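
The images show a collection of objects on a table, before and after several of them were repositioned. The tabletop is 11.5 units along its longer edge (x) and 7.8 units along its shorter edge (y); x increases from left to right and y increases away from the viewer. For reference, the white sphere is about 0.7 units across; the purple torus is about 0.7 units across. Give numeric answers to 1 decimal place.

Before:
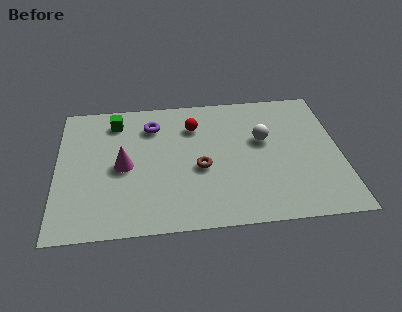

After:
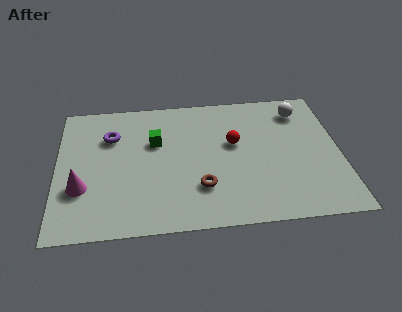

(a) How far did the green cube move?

2.1

From (2.4, 6.4) to (4.0, 5.0), the green cube covered √(1.6² + 1.4²) ≈ 2.1 units.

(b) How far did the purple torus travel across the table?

1.8

From (3.9, 6.0) to (2.2, 5.5), the purple torus covered √(1.7² + 0.5²) ≈ 1.8 units.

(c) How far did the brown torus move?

1.1

The brown torus moved from about (5.8, 3.3) to (5.8, 2.2), a distance of √(0.0² + 1.1²) ≈ 1.1.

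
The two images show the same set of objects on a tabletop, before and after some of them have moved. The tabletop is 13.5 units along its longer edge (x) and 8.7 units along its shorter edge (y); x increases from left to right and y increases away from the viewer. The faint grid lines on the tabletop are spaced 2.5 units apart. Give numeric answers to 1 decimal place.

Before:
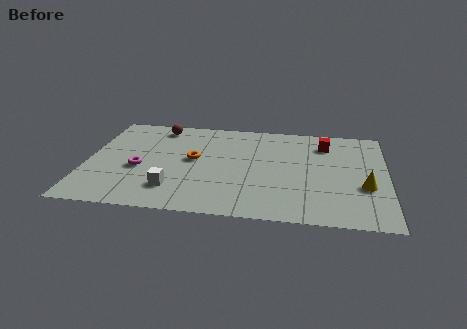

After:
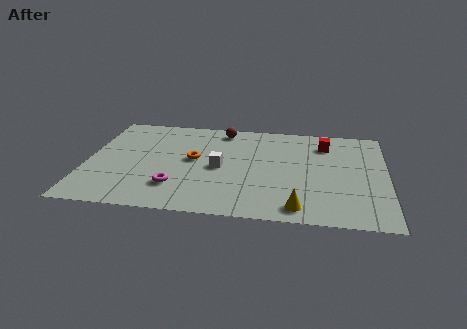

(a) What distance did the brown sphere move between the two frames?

2.9

The brown sphere was near (3.1, 7.5) before and (6.0, 7.6) after, so it travelled √(2.9² + 0.1²) ≈ 2.9 units.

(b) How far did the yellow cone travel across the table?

3.6

The yellow cone moved from about (12.5, 3.2) to (9.6, 1.1), a distance of √(2.9² + 2.1²) ≈ 3.6.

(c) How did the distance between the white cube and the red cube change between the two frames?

-2.8

Before: roughly 8.2 units apart; after: 5.4. That's 2.8 units closer together.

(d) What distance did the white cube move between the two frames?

2.9

From (4.0, 2.0) to (6.0, 4.1), the white cube covered √(2.0² + 2.1²) ≈ 2.9 units.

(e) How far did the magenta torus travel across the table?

2.2

The magenta torus was near (2.4, 3.6) before and (4.1, 2.2) after, so it travelled √(1.7² + 1.4²) ≈ 2.2 units.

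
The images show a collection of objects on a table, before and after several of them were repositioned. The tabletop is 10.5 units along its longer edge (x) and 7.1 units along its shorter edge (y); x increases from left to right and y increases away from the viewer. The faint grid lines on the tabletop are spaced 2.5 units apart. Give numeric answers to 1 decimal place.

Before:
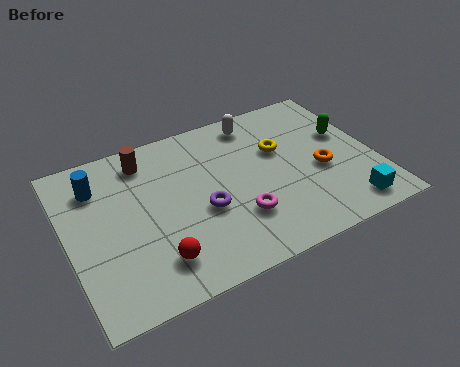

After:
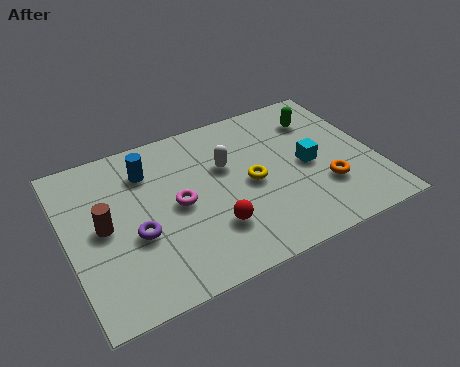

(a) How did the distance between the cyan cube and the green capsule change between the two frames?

-1.2

They were about 3.3 units apart before and 2.1 after — 1.2 units closer together.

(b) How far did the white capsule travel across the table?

2.1

The white capsule moved from about (6.8, 6.1) to (5.5, 4.5), a distance of √(1.3² + 1.6²) ≈ 2.1.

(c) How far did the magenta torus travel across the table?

2.4

From (5.6, 2.1) to (3.7, 3.5), the magenta torus covered √(1.9² + 1.4²) ≈ 2.4 units.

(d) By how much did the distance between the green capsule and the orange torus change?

+1.5

They were about 1.7 units apart before and 3.2 after — 1.5 units further apart.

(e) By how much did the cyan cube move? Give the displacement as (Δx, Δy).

(-1.0, 2.4)

From the two frames, the cyan cube sits at roughly (9.2, 1.0) before and (8.2, 3.4) after.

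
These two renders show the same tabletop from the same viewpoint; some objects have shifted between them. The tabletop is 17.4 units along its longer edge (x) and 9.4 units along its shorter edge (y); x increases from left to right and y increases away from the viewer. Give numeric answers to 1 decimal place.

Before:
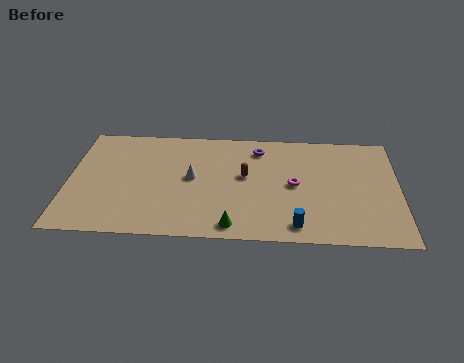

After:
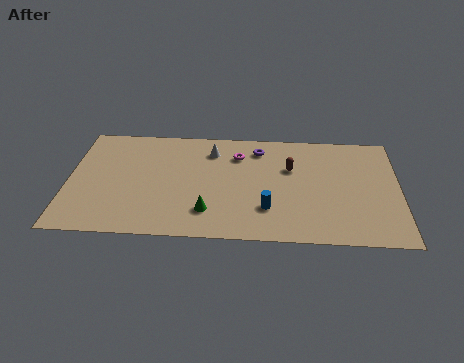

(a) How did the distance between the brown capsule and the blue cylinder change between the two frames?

-1.1

The distance was about 4.8 in the first image and 3.7 in the second, so they moved 1.1 units closer together.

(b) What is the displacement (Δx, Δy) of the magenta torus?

(-3.0, 2.4)

From the two frames, the magenta torus sits at roughly (11.9, 4.7) before and (8.9, 7.1) after.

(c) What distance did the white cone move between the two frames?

2.6

From (6.5, 5.0) to (7.5, 7.4), the white cone covered √(1.0² + 2.4²) ≈ 2.6 units.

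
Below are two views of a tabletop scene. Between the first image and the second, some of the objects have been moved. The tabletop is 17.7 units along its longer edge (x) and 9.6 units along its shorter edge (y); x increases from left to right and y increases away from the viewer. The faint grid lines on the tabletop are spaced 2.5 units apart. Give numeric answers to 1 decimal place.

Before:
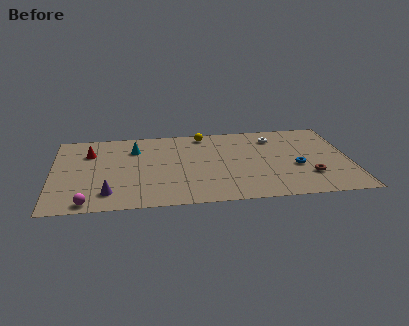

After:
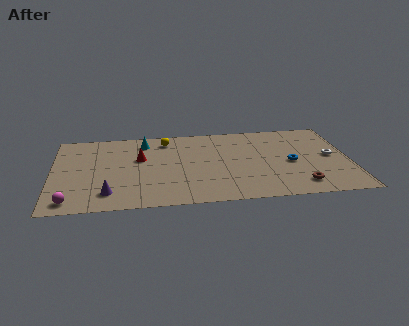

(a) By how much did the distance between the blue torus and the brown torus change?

+1.3

Before: roughly 1.4 units apart; after: 2.7. That's 1.3 units further apart.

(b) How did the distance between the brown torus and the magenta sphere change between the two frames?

+0.3

Before: roughly 13.2 units apart; after: 13.5. That's 0.3 units further apart.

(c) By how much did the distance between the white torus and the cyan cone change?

+3.1

Before: roughly 8.4 units apart; after: 11.5. That's 3.1 units further apart.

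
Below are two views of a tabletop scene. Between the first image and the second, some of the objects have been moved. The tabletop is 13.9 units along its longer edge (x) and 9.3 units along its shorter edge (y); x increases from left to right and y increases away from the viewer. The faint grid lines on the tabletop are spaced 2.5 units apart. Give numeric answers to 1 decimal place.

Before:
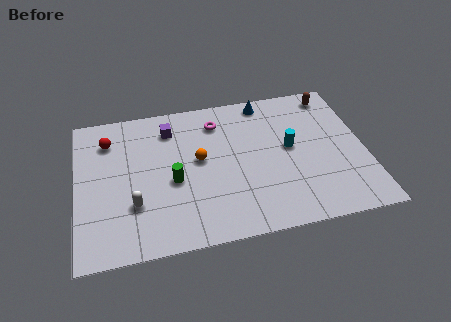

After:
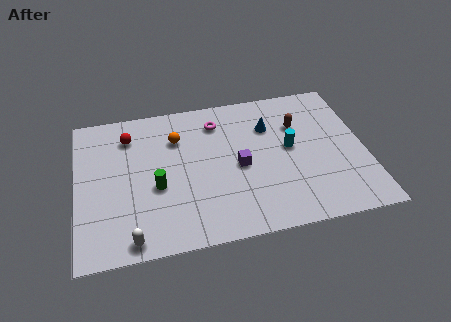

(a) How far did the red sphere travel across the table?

1.0

The red sphere moved from about (1.6, 7.2) to (2.6, 7.3), a distance of √(1.0² + 0.1²) ≈ 1.0.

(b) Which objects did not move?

the cyan cylinder and the magenta torus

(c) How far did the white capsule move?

2.0

The white capsule moved from about (2.7, 2.9) to (2.5, 0.9), a distance of √(0.2² + 2.0²) ≈ 2.0.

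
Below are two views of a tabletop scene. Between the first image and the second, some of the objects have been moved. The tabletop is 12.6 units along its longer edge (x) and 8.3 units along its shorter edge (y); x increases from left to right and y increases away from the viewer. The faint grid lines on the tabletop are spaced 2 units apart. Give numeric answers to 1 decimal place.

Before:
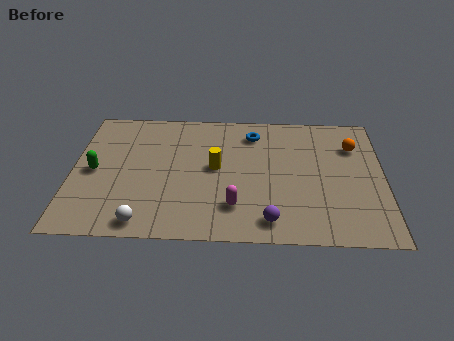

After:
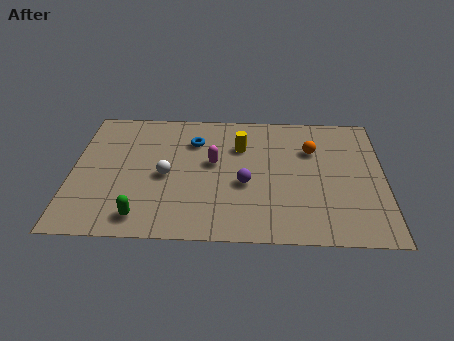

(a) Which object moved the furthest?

the green capsule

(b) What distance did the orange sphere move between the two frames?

1.7

The orange sphere was near (11.4, 6.0) before and (9.7, 5.7) after, so it travelled √(1.7² + 0.3²) ≈ 1.7 units.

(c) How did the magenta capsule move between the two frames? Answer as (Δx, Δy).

(-0.9, 2.7)

The magenta capsule was at about (6.6, 2.0) and moved to about (5.7, 4.7).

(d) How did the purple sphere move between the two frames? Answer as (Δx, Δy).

(-1.0, 2.2)

From the two frames, the purple sphere sits at roughly (8.0, 1.2) before and (7.0, 3.4) after.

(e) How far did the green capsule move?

3.4

From (0.9, 4.0) to (2.9, 1.2), the green capsule covered √(2.0² + 2.8²) ≈ 3.4 units.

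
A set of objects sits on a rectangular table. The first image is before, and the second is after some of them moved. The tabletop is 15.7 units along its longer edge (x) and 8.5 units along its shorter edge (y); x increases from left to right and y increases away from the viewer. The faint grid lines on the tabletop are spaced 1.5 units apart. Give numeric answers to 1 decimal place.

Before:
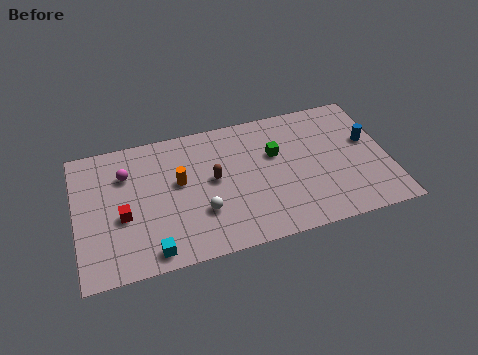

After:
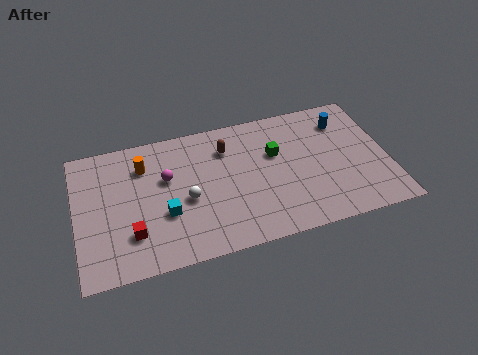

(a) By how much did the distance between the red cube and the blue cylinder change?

-0.8

They were about 12.6 units apart before and 11.8 after — 0.8 units closer together.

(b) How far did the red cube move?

1.3

The red cube was near (2.3, 3.5) before and (2.7, 2.3) after, so it travelled √(0.4² + 1.2²) ≈ 1.3 units.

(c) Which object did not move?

the green cube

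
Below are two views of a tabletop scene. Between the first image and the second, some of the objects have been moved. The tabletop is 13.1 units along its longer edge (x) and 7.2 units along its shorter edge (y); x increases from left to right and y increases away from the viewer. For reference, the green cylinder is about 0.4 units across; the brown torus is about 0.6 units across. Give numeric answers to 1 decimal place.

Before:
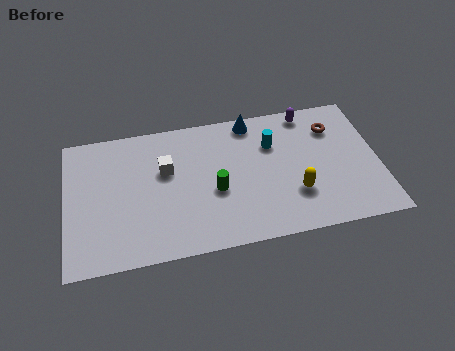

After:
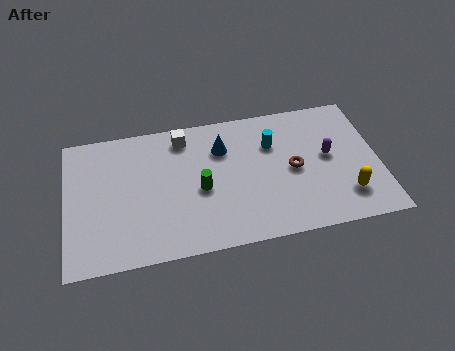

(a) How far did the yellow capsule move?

2.2

The yellow capsule was near (9.5, 2.2) before and (11.6, 1.7) after, so it travelled √(2.1² + 0.5²) ≈ 2.2 units.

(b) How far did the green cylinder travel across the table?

0.6

The green cylinder was near (6.2, 3.0) before and (5.6, 3.2) after, so it travelled √(0.6² + 0.2²) ≈ 0.6 units.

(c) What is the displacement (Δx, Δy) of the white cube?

(0.8, 1.6)

The white cube started near (4.2, 4.5) and ended near (5.0, 6.1).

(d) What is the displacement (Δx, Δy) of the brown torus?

(-1.8, -1.9)

The brown torus was at about (11.3, 5.4) and moved to about (9.5, 3.5).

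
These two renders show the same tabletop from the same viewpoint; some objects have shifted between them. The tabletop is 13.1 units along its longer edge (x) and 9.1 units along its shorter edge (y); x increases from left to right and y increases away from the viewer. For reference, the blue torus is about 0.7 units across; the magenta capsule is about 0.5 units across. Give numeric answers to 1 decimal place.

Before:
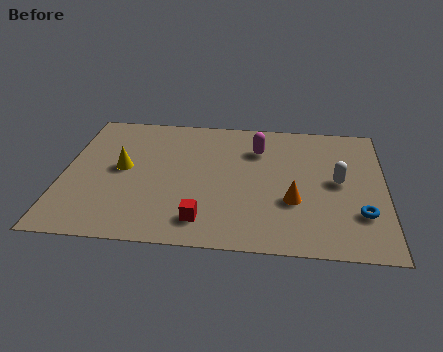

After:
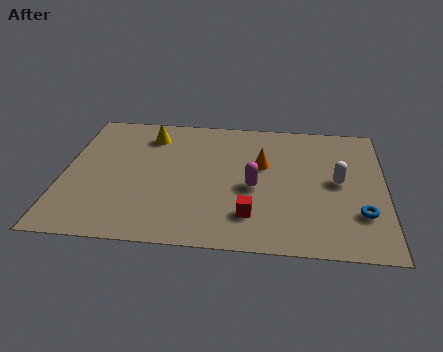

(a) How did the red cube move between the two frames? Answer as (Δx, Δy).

(1.9, 0.5)

The red cube started near (5.8, 1.6) and ended near (7.7, 2.1).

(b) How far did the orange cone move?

2.7

The orange cone moved from about (9.4, 3.2) to (8.1, 5.6), a distance of √(1.3² + 2.4²) ≈ 2.7.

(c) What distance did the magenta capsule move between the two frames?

2.7

The magenta capsule was near (7.9, 6.7) before and (7.8, 4.0) after, so it travelled √(0.1² + 2.7²) ≈ 2.7 units.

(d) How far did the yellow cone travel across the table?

2.7

From (2.4, 4.8) to (3.4, 7.3), the yellow cone covered √(1.0² + 2.5²) ≈ 2.7 units.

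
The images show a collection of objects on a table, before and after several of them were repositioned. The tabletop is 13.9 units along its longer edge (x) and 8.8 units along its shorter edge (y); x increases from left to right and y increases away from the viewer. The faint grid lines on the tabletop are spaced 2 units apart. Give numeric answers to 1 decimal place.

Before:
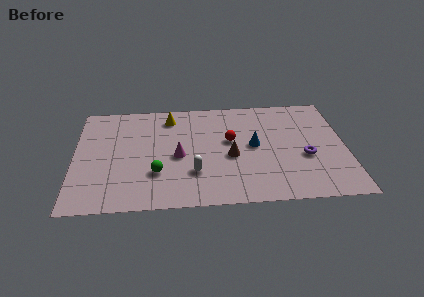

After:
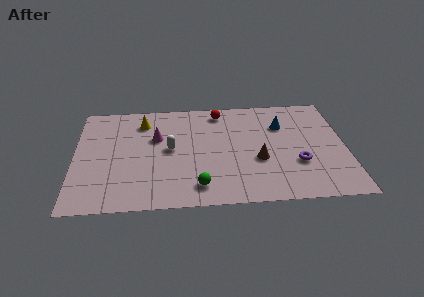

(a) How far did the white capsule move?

2.3

The white capsule was near (6.1, 2.6) before and (4.9, 4.6) after, so it travelled √(1.2² + 2.0²) ≈ 2.3 units.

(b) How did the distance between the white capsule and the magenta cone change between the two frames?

-0.4

Before: roughly 1.6 units apart; after: 1.2. That's 0.4 units closer together.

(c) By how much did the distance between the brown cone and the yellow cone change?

+2.2

Before: roughly 4.7 units apart; after: 6.9. That's 2.2 units further apart.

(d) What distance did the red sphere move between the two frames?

2.5

From (8.0, 5.1) to (7.5, 7.6), the red sphere covered √(0.5² + 2.5²) ≈ 2.5 units.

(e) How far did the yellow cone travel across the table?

1.4

The yellow cone moved from about (4.9, 7.3) to (3.5, 7.0), a distance of √(1.4² + 0.3²) ≈ 1.4.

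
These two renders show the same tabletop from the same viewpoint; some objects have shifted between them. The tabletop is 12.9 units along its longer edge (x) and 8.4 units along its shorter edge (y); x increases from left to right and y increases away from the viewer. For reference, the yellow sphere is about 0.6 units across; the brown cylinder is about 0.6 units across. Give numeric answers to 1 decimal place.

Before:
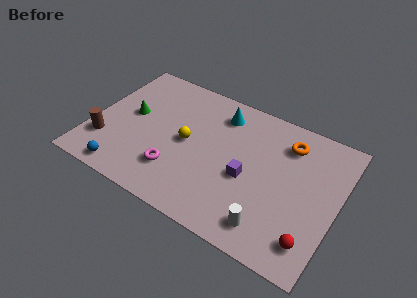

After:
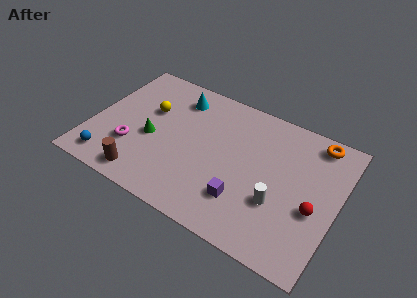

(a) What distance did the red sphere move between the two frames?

1.8

The red sphere was near (11.9, 1.6) before and (11.8, 3.4) after, so it travelled √(0.1² + 1.8²) ≈ 1.8 units.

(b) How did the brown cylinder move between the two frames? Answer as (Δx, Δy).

(2.3, -1.2)

The brown cylinder started near (0.9, 2.3) and ended near (3.2, 1.1).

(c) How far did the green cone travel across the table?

1.6

From (1.9, 4.6) to (3.2, 3.6), the green cone covered √(1.3² + 1.0²) ≈ 1.6 units.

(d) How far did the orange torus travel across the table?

1.6

The orange torus moved from about (10.0, 6.6) to (11.4, 7.4), a distance of √(1.4² + 0.8²) ≈ 1.6.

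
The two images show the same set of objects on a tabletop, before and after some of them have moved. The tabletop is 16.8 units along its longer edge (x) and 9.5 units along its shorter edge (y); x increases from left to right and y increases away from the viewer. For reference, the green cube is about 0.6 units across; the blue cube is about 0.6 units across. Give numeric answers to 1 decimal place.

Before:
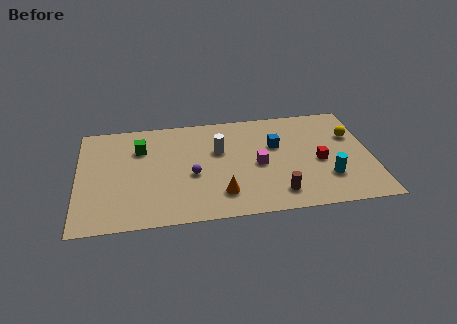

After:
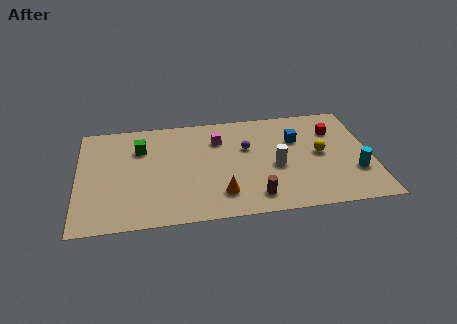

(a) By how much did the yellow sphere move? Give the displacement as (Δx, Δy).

(-1.9, -1.4)

The yellow sphere started near (15.8, 6.3) and ended near (13.9, 4.9).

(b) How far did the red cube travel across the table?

2.9

From (13.8, 4.2) to (14.8, 6.9), the red cube covered √(1.0² + 2.7²) ≈ 2.9 units.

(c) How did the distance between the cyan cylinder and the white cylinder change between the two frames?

-2.3

The distance was about 6.9 in the first image and 4.6 in the second, so they moved 2.3 units closer together.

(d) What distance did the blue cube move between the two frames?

1.3

The blue cube moved from about (11.4, 6.0) to (12.6, 6.4), a distance of √(1.2² + 0.4²) ≈ 1.3.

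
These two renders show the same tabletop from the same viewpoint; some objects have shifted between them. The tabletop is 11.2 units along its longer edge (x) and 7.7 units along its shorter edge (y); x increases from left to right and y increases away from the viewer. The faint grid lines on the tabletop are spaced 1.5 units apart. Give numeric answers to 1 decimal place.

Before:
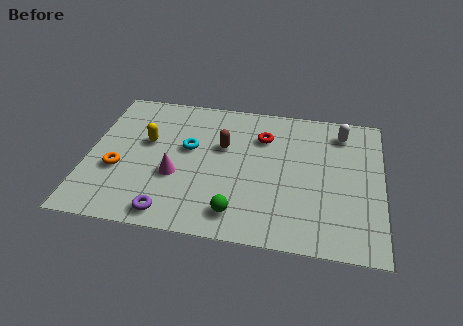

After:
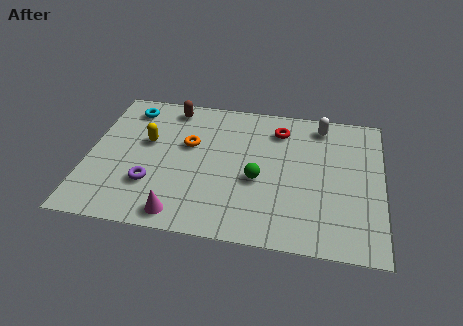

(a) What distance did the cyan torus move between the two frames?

3.1

The cyan torus was near (3.8, 4.5) before and (1.4, 6.4) after, so it travelled √(2.4² + 1.9²) ≈ 3.1 units.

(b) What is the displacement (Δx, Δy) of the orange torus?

(2.6, 1.8)

The orange torus was at about (1.2, 2.9) and moved to about (3.8, 4.7).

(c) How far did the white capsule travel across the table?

0.9

From (9.6, 6.3) to (8.8, 6.6), the white capsule covered √(0.8² + 0.3²) ≈ 0.9 units.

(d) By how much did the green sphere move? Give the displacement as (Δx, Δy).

(0.7, 1.9)

The green sphere was at about (5.8, 1.3) and moved to about (6.5, 3.2).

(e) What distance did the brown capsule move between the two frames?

2.8

The brown capsule was near (5.1, 4.8) before and (3.0, 6.7) after, so it travelled √(2.1² + 1.9²) ≈ 2.8 units.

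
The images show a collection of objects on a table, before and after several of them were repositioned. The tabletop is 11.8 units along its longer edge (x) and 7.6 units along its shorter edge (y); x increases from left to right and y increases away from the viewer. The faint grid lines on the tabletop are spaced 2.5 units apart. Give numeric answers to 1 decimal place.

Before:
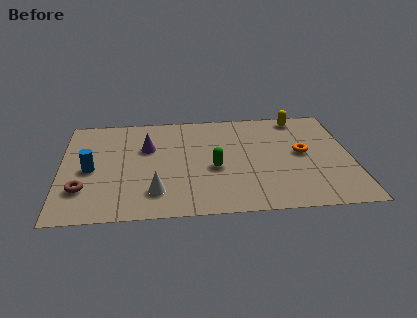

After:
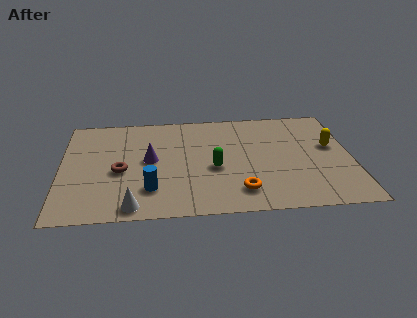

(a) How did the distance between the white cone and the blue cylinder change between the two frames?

-1.9

The distance was about 3.2 in the first image and 1.3 in the second, so they moved 1.9 units closer together.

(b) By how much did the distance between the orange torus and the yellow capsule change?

+2.1

They were about 2.7 units apart before and 4.8 after — 2.1 units further apart.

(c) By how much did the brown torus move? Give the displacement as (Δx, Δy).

(1.5, 1.2)

The brown torus was at about (0.9, 2.1) and moved to about (2.4, 3.3).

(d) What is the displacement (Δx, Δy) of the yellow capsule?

(1.2, -2.3)

From the two frames, the yellow capsule sits at roughly (9.8, 6.7) before and (11.0, 4.4) after.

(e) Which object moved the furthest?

the orange torus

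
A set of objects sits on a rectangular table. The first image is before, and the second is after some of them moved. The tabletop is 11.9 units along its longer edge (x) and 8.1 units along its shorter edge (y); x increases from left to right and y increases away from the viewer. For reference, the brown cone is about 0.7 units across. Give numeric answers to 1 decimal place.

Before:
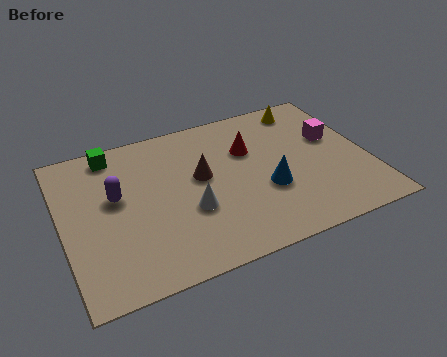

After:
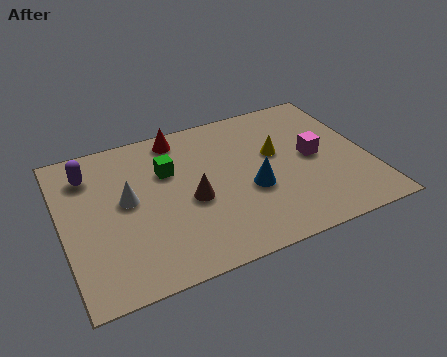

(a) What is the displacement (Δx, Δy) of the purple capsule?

(-0.9, 1.6)

The purple capsule started near (2.1, 4.7) and ended near (1.2, 6.3).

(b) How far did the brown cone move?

1.2

The brown cone was near (5.4, 4.6) before and (4.9, 3.5) after, so it travelled √(0.5² + 1.1²) ≈ 1.2 units.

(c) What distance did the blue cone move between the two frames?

0.6

The blue cone moved from about (7.8, 3.0) to (7.2, 3.2), a distance of √(0.6² + 0.2²) ≈ 0.6.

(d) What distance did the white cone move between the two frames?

2.7

The white cone moved from about (4.8, 3.0) to (2.5, 4.4), a distance of √(2.3² + 1.4²) ≈ 2.7.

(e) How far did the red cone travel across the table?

3.1

The red cone moved from about (7.4, 5.4) to (4.8, 7.1), a distance of √(2.6² + 1.7²) ≈ 3.1.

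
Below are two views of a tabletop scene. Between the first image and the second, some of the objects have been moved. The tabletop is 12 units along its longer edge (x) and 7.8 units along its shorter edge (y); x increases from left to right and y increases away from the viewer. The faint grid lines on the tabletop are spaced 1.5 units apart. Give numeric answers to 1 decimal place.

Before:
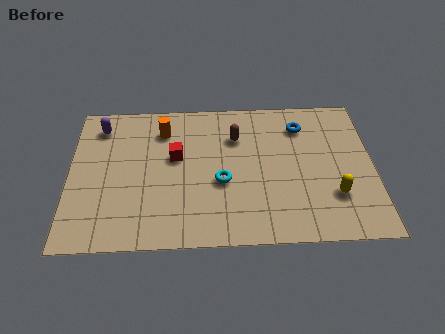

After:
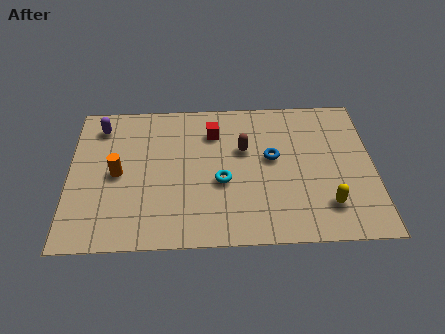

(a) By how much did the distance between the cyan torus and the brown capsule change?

-0.6

The distance was about 2.5 in the first image and 1.9 in the second, so they moved 0.6 units closer together.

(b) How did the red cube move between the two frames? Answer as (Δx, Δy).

(1.5, 1.3)

The red cube was at about (4.2, 4.6) and moved to about (5.7, 5.9).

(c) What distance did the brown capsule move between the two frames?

0.8

The brown capsule moved from about (6.6, 5.6) to (6.9, 4.9), a distance of √(0.3² + 0.7²) ≈ 0.8.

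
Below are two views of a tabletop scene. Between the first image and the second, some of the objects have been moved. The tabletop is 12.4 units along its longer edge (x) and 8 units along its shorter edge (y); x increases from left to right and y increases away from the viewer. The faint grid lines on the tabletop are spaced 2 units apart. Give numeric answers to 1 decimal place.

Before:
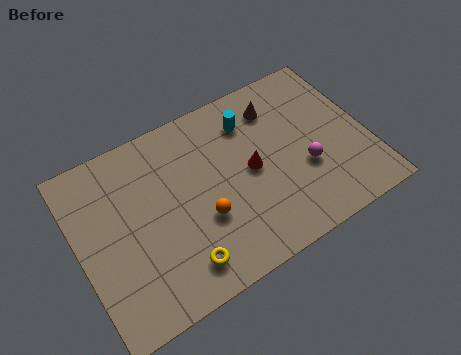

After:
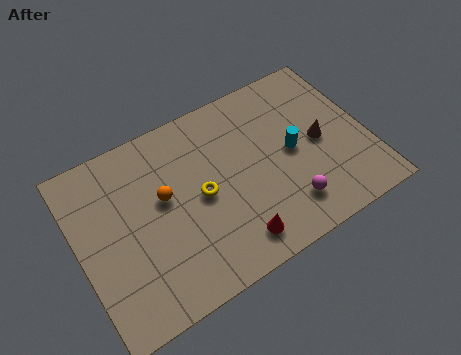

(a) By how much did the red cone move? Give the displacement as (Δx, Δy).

(-1.2, -2.7)

The red cone started near (7.4, 4.0) and ended near (6.2, 1.3).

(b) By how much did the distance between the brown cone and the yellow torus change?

-1.8

They were about 7.0 units apart before and 5.2 after — 1.8 units closer together.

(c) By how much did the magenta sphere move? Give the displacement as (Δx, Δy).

(-1.0, -1.3)

From the two frames, the magenta sphere sits at roughly (9.6, 3.0) before and (8.6, 1.7) after.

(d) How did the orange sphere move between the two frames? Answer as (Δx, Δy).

(-1.4, 1.7)

The orange sphere was at about (5.1, 2.9) and moved to about (3.7, 4.6).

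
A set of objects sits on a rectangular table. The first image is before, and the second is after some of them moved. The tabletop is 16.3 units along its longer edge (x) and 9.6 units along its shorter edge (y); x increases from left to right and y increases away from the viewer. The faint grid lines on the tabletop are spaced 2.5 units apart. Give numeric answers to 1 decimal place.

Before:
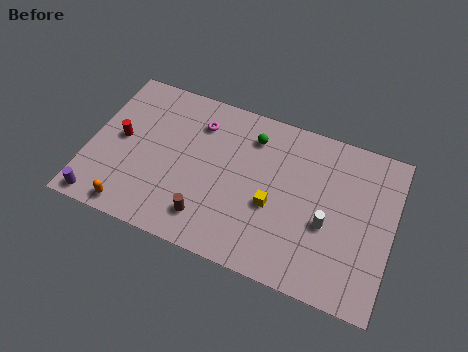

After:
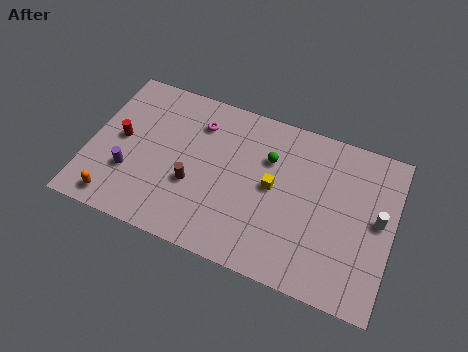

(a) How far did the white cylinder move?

2.9

From (12.9, 3.9) to (15.5, 5.1), the white cylinder covered √(2.6² + 1.2²) ≈ 2.9 units.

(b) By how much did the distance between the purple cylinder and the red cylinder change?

-2.1

The distance was about 4.1 in the first image and 2.0 in the second, so they moved 2.1 units closer together.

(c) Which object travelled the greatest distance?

the white cylinder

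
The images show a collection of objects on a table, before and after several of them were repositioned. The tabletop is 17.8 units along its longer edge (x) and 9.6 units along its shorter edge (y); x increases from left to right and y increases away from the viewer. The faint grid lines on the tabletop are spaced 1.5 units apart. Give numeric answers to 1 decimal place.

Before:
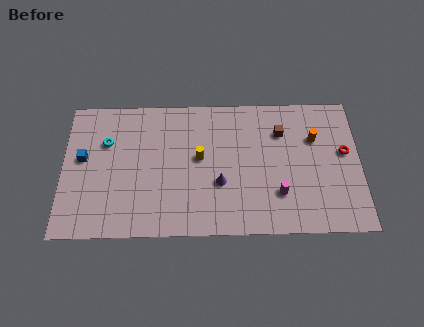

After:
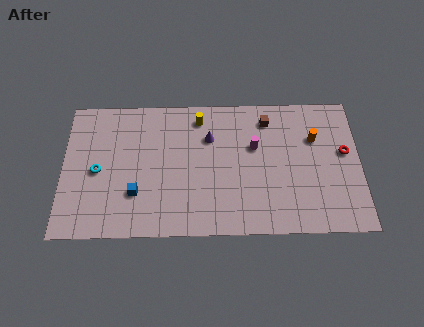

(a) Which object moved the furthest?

the blue cube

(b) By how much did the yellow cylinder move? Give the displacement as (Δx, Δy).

(0.0, 2.8)

From the two frames, the yellow cylinder sits at roughly (8.2, 5.3) before and (8.2, 8.1) after.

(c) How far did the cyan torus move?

2.1

From (2.6, 6.5) to (2.1, 4.5), the cyan torus covered √(0.5² + 2.0²) ≈ 2.1 units.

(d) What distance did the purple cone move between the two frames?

3.3

From (9.4, 3.5) to (8.8, 6.7), the purple cone covered √(0.6² + 3.2²) ≈ 3.3 units.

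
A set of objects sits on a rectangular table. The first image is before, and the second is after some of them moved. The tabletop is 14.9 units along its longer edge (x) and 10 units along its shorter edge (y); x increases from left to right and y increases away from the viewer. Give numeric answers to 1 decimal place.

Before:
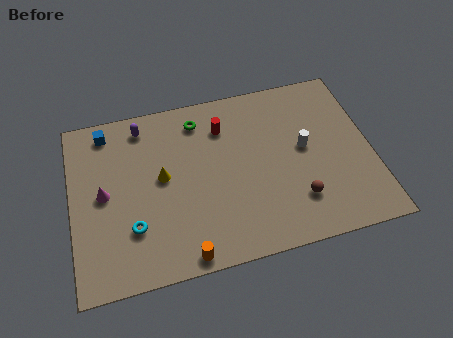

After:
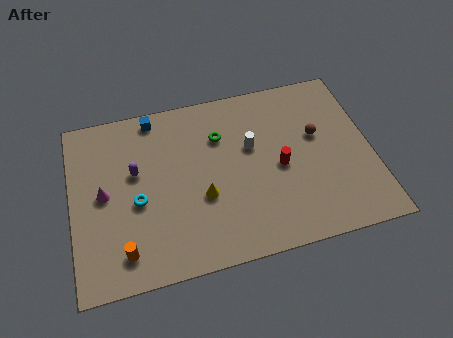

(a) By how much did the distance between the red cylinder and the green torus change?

+2.4

Before: roughly 1.4 units apart; after: 3.8. That's 2.4 units further apart.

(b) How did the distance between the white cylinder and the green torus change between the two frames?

-4.1

The distance was about 5.9 in the first image and 1.8 in the second, so they moved 4.1 units closer together.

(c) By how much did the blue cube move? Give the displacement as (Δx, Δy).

(2.4, 0.3)

From the two frames, the blue cube sits at roughly (1.9, 8.7) before and (4.3, 9.0) after.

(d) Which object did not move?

the magenta cone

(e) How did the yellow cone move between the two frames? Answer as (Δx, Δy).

(1.9, -1.6)

The yellow cone was at about (4.5, 5.4) and moved to about (6.4, 3.8).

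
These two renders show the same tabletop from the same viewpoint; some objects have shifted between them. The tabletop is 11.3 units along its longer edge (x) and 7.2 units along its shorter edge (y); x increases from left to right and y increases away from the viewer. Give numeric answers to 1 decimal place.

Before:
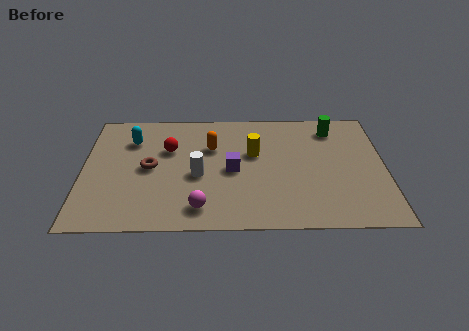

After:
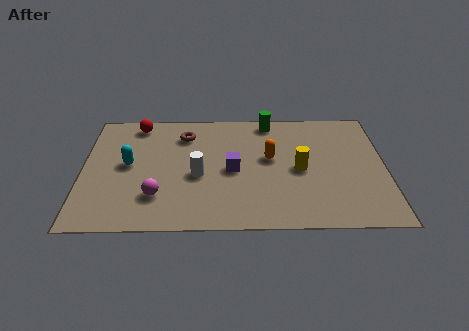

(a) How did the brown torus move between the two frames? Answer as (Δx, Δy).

(1.3, 2.0)

The brown torus started near (2.5, 3.6) and ended near (3.8, 5.6).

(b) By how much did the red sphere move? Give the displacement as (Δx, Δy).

(-1.2, 1.6)

The red sphere was at about (3.2, 4.7) and moved to about (2.0, 6.3).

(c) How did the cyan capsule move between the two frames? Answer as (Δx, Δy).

(-0.1, -1.5)

The cyan capsule started near (1.8, 5.3) and ended near (1.7, 3.8).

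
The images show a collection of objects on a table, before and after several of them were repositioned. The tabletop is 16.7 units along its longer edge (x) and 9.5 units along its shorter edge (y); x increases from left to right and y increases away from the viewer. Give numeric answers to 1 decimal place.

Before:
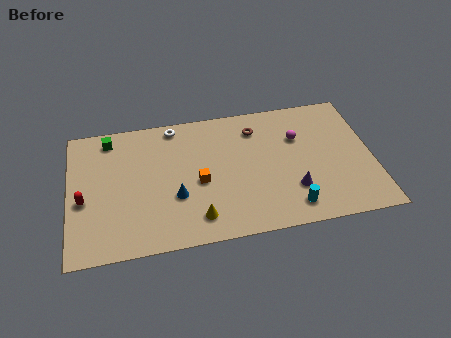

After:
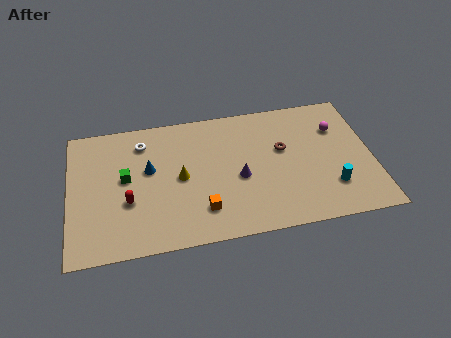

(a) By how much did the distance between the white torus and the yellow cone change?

-3.4

The distance was about 6.9 in the first image and 3.5 in the second, so they moved 3.4 units closer together.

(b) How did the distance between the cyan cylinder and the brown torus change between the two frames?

-2.1

Before: roughly 6.2 units apart; after: 4.1. That's 2.1 units closer together.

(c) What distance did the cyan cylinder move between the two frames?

2.5

The cyan cylinder moved from about (12.0, 1.5) to (14.3, 2.5), a distance of √(2.3² + 1.0²) ≈ 2.5.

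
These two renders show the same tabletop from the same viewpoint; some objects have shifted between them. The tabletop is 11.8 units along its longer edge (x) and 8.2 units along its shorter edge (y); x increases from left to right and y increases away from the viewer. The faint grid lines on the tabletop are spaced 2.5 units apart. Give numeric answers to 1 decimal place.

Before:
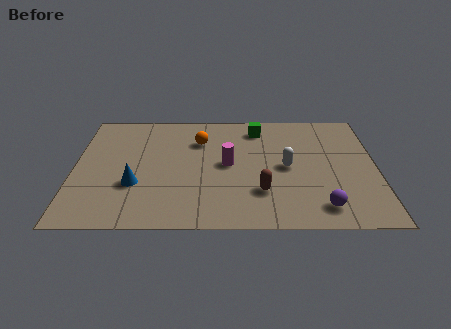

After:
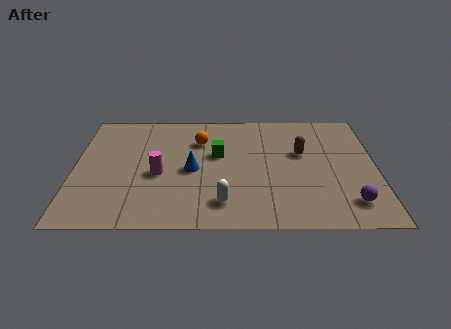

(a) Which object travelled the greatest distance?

the white capsule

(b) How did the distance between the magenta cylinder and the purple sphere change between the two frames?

+3.0

Before: roughly 4.6 units apart; after: 7.6. That's 3.0 units further apart.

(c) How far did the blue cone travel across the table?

2.4

From (2.4, 2.8) to (4.6, 3.8), the blue cone covered √(2.2² + 1.0²) ≈ 2.4 units.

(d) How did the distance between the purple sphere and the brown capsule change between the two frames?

+1.3

They were about 2.5 units apart before and 3.8 after — 1.3 units further apart.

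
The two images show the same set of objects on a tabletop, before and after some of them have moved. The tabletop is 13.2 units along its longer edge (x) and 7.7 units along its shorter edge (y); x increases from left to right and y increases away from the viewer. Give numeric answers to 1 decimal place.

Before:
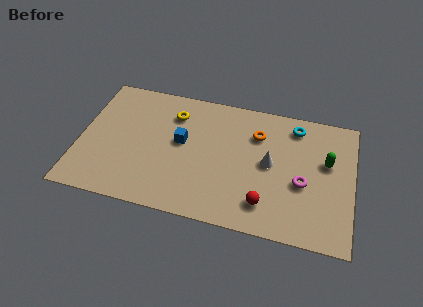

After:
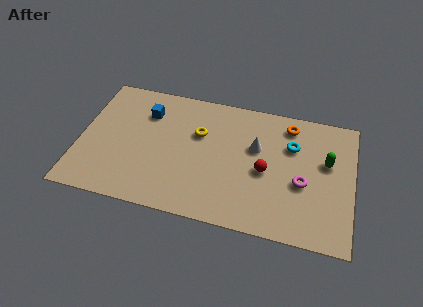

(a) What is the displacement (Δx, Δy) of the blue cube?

(-1.8, 1.4)

From the two frames, the blue cube sits at roughly (4.9, 4.3) before and (3.1, 5.7) after.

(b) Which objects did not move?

the green capsule and the magenta torus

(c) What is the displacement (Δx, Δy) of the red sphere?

(-0.1, 1.9)

The red sphere started near (9.1, 1.6) and ended near (9.0, 3.5).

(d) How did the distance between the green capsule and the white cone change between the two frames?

+0.6

Before: roughly 2.8 units apart; after: 3.4. That's 0.6 units further apart.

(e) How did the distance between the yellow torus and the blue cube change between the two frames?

+1.0

The distance was about 1.7 in the first image and 2.7 in the second, so they moved 1.0 units further apart.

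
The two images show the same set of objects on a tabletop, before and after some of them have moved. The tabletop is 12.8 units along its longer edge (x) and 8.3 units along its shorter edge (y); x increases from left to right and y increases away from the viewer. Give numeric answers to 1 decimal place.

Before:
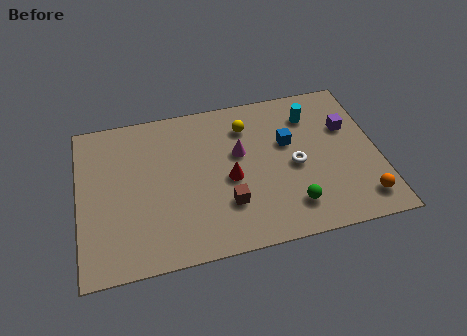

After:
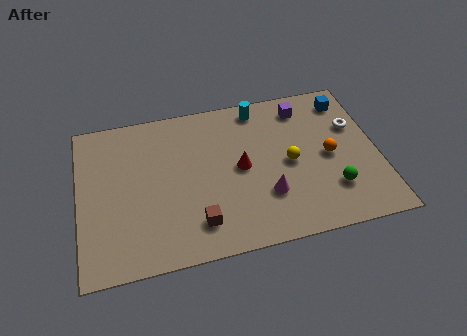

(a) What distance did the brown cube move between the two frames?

1.5

The brown cube was near (6.2, 2.4) before and (4.9, 1.7) after, so it travelled √(1.3² + 0.7²) ≈ 1.5 units.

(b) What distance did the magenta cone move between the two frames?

2.7

From (6.9, 5.0) to (7.9, 2.5), the magenta cone covered √(1.0² + 2.5²) ≈ 2.7 units.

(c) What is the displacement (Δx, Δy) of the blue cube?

(2.7, 1.8)

From the two frames, the blue cube sits at roughly (9.0, 5.1) before and (11.7, 6.9) after.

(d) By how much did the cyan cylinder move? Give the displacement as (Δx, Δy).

(-2.2, 0.9)

The cyan cylinder was at about (10.1, 6.4) and moved to about (7.9, 7.3).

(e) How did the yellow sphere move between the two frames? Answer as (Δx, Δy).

(1.7, -2.4)

From the two frames, the yellow sphere sits at roughly (7.3, 6.4) before and (9.0, 4.0) after.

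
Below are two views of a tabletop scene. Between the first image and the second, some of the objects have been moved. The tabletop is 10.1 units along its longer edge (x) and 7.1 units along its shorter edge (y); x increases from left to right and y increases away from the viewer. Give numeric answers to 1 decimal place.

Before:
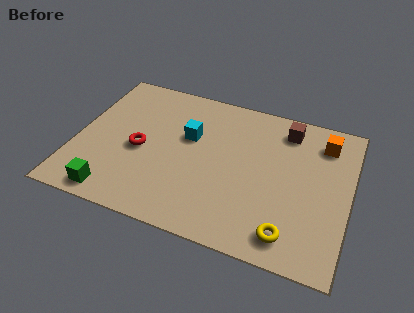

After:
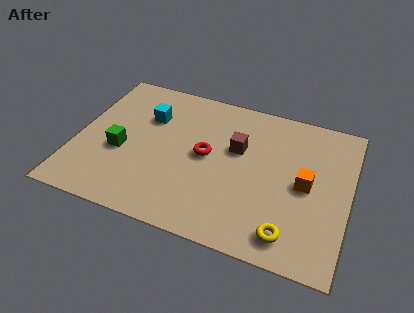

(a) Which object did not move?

the yellow torus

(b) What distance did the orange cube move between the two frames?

2.3

The orange cube moved from about (9.0, 5.7) to (8.5, 3.5), a distance of √(0.5² + 2.2²) ≈ 2.3.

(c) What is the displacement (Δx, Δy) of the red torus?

(2.4, 0.5)

The red torus was at about (2.4, 3.2) and moved to about (4.8, 3.7).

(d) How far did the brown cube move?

2.3

The brown cube moved from about (7.6, 5.9) to (5.9, 4.4), a distance of √(1.7² + 1.5²) ≈ 2.3.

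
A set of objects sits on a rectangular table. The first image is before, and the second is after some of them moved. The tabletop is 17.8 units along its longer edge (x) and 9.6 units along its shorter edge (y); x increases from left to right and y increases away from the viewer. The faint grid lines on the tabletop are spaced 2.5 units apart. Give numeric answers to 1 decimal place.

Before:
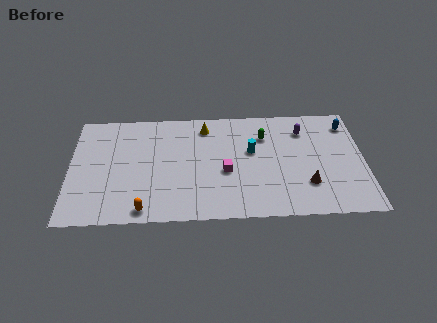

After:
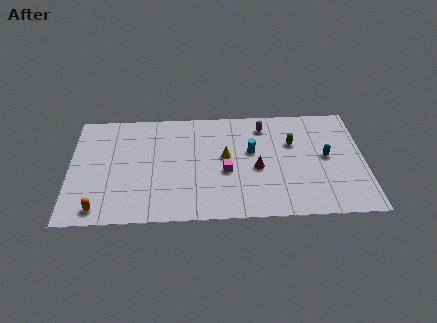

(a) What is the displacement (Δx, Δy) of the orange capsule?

(-2.7, 0.2)

From the two frames, the orange capsule sits at roughly (4.5, 1.0) before and (1.8, 1.2) after.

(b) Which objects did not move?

the cyan cylinder and the magenta cube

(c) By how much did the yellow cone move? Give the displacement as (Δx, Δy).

(1.2, -2.7)

The yellow cone was at about (8.2, 8.0) and moved to about (9.4, 5.3).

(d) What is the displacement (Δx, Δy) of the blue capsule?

(-1.4, -2.8)

From the two frames, the blue capsule sits at roughly (16.9, 7.8) before and (15.5, 5.0) after.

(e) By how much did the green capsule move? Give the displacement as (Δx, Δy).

(1.7, -0.7)

The green capsule was at about (11.8, 7.0) and moved to about (13.5, 6.3).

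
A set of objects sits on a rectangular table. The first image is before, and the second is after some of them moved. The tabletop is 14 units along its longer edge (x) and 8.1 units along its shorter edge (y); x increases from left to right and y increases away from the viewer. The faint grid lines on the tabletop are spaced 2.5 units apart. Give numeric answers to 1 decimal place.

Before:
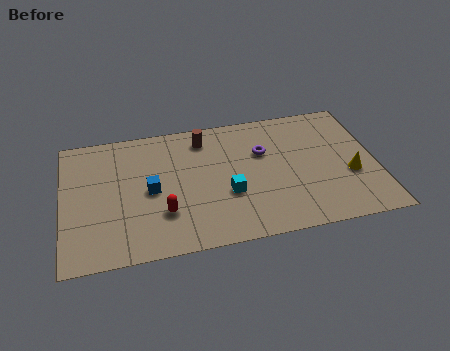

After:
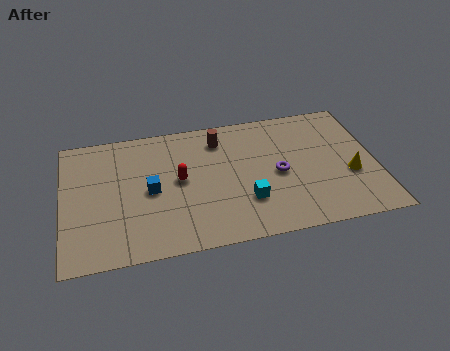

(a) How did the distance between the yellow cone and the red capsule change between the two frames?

-0.7

They were about 8.4 units apart before and 7.7 after — 0.7 units closer together.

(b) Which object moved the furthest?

the red capsule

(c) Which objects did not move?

the blue cube and the yellow cone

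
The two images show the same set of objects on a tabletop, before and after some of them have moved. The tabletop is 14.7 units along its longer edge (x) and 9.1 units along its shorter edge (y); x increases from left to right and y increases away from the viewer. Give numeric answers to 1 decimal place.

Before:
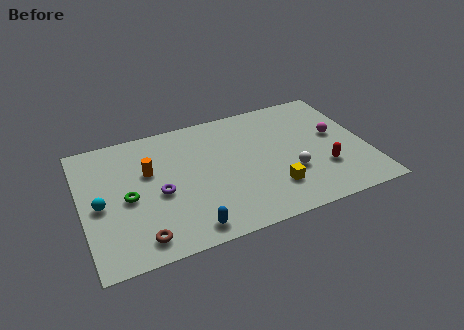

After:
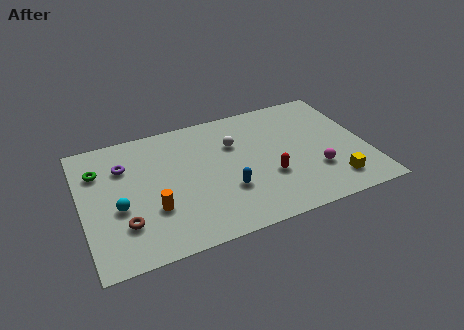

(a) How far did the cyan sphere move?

1.0

From (0.9, 4.2) to (1.8, 3.7), the cyan sphere covered √(0.9² + 0.5²) ≈ 1.0 units.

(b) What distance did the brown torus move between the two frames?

1.4

From (2.7, 1.3) to (2.0, 2.5), the brown torus covered √(0.7² + 1.2²) ≈ 1.4 units.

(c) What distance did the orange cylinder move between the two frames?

2.7

From (3.5, 5.7) to (3.5, 3.0), the orange cylinder covered √(0.0² + 2.7²) ≈ 2.7 units.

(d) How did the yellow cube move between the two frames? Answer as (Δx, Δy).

(3.1, -0.6)

From the two frames, the yellow cube sits at roughly (9.6, 2.3) before and (12.7, 1.7) after.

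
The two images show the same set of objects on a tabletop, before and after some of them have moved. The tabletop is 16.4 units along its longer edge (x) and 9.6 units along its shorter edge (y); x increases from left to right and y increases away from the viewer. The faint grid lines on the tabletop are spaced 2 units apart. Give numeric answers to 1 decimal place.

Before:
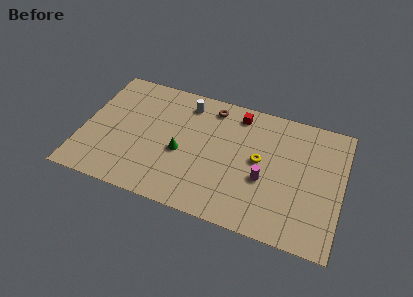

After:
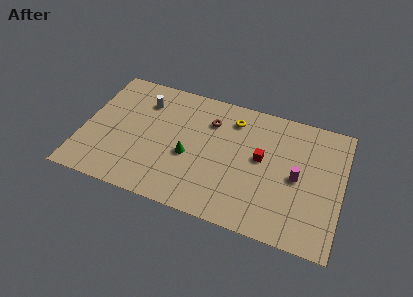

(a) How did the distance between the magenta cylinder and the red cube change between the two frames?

-2.4

Before: roughly 4.8 units apart; after: 2.4. That's 2.4 units closer together.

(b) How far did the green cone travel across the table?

0.5

The green cone was near (6.3, 4.1) before and (6.8, 4.0) after, so it travelled √(0.5² + 0.1²) ≈ 0.5 units.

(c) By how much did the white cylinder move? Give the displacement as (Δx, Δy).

(-2.7, -0.7)

The white cylinder started near (6.3, 8.0) and ended near (3.6, 7.3).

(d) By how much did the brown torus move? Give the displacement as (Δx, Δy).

(0.0, -1.1)

The brown torus started near (7.9, 8.2) and ended near (7.9, 7.1).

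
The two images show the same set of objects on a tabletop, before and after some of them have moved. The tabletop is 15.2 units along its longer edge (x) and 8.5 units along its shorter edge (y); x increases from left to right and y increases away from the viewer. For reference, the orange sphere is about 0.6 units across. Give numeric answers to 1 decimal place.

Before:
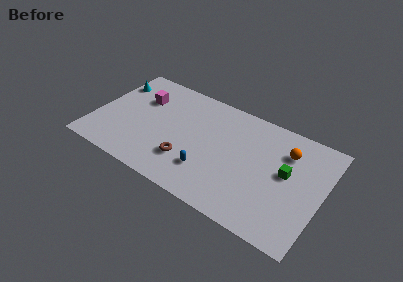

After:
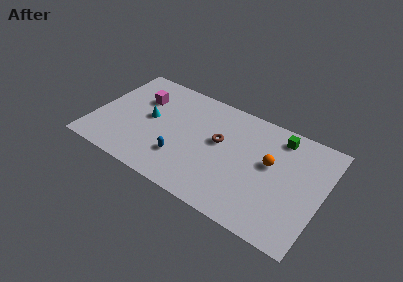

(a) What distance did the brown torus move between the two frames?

3.1

From (6.5, 2.4) to (8.3, 4.9), the brown torus covered √(1.8² + 2.5²) ≈ 3.1 units.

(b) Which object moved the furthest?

the cyan cone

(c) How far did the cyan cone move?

3.4

From (0.8, 6.4) to (3.6, 4.5), the cyan cone covered √(2.8² + 1.9²) ≈ 3.4 units.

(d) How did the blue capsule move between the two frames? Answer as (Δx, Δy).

(-1.8, 0.1)

The blue capsule was at about (7.9, 2.3) and moved to about (6.1, 2.4).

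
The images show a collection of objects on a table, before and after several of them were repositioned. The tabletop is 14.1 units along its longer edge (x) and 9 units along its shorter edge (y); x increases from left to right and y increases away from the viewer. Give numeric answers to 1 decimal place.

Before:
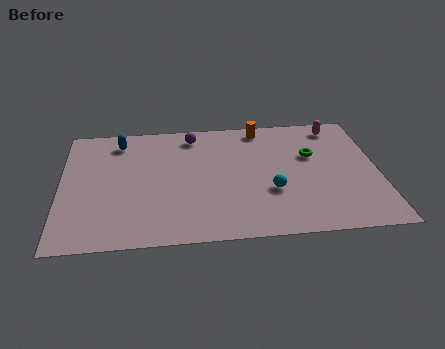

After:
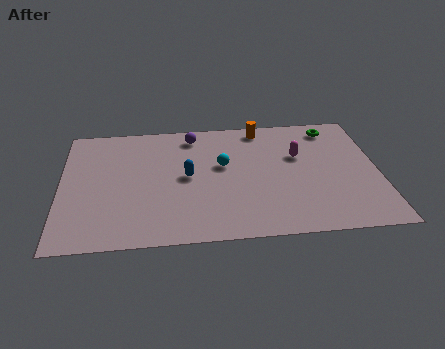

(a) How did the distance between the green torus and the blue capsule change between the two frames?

-1.5

They were about 8.8 units apart before and 7.3 after — 1.5 units closer together.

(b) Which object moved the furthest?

the blue capsule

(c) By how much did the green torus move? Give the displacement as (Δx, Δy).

(1.0, 2.0)

From the two frames, the green torus sits at roughly (11.2, 5.7) before and (12.2, 7.7) after.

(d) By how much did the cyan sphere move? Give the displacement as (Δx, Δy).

(-2.1, 2.1)

The cyan sphere started near (9.3, 3.2) and ended near (7.2, 5.3).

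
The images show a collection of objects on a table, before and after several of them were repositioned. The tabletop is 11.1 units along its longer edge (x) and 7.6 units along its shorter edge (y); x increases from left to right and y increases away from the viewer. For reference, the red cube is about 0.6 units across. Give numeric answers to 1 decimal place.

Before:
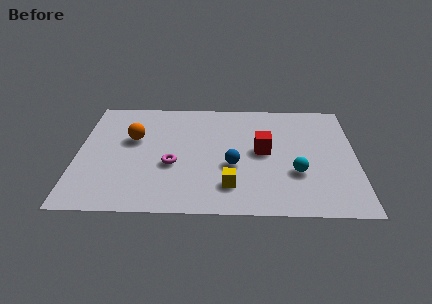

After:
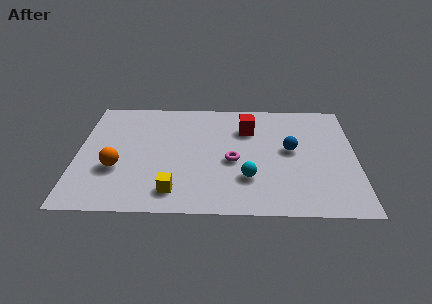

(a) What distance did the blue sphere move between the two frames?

2.5

The blue sphere moved from about (6.2, 3.0) to (8.5, 4.1), a distance of √(2.3² + 1.1²) ≈ 2.5.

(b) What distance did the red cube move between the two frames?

1.6

The red cube moved from about (7.4, 4.0) to (6.8, 5.5), a distance of √(0.6² + 1.5²) ≈ 1.6.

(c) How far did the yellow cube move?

2.2

The yellow cube was near (6.1, 1.7) before and (3.9, 1.3) after, so it travelled √(2.2² + 0.4²) ≈ 2.2 units.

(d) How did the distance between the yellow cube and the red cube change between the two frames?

+2.5

They were about 2.6 units apart before and 5.1 after — 2.5 units further apart.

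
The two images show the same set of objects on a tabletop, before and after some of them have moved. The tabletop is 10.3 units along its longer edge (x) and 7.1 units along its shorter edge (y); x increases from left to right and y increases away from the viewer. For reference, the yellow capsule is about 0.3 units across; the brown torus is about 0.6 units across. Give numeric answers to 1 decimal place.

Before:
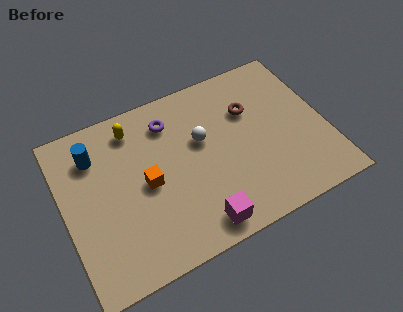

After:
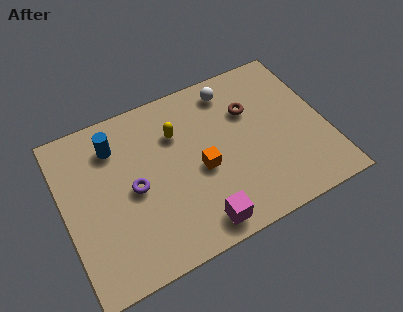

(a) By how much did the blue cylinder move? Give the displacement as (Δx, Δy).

(0.8, 0.1)

The blue cylinder was at about (1.4, 5.4) and moved to about (2.2, 5.5).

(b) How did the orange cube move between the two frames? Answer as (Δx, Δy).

(2.1, -0.3)

The orange cube was at about (3.2, 3.4) and moved to about (5.3, 3.1).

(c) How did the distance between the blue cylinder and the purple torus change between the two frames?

-0.8

The distance was about 3.0 in the first image and 2.2 in the second, so they moved 0.8 units closer together.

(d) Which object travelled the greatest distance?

the purple torus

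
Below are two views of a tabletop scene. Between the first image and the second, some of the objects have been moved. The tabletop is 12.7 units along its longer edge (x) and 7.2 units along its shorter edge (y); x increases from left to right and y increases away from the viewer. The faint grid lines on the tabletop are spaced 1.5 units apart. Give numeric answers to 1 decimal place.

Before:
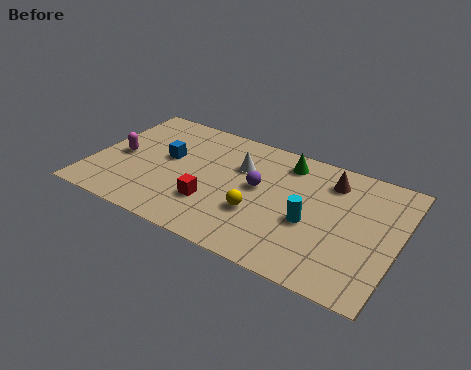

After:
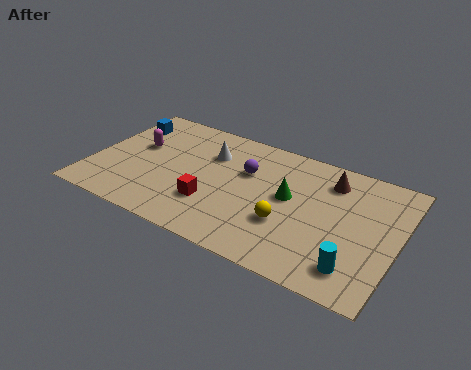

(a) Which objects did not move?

the brown cone and the red cube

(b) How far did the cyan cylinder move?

2.6

The cyan cylinder was near (9.2, 3.0) before and (11.2, 1.4) after, so it travelled √(2.0² + 1.6²) ≈ 2.6 units.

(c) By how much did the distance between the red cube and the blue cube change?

+2.5

They were about 2.9 units apart before and 5.4 after — 2.5 units further apart.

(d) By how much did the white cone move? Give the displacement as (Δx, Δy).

(-1.3, 0.2)

The white cone started near (6.0, 4.9) and ended near (4.7, 5.1).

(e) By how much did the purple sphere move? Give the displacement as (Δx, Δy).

(-0.6, 0.7)

The purple sphere started near (6.9, 4.0) and ended near (6.3, 4.7).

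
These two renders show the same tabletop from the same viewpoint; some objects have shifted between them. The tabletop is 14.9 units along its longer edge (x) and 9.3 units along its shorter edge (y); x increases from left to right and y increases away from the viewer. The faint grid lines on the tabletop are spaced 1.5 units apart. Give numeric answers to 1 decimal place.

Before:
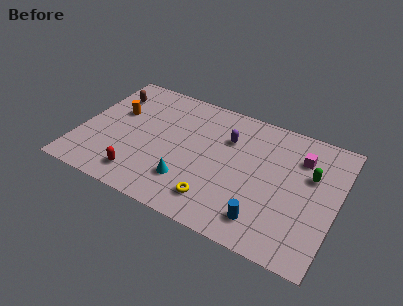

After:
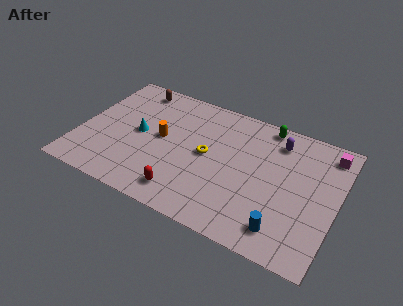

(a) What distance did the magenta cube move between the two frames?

1.8

The magenta cube was near (12.6, 6.9) before and (14.1, 7.9) after, so it travelled √(1.5² + 1.0²) ≈ 1.8 units.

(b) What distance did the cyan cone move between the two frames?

3.9

The cyan cone was near (6.6, 2.4) before and (3.4, 4.7) after, so it travelled √(3.2² + 2.3²) ≈ 3.9 units.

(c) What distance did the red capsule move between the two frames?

2.6

The red capsule moved from about (3.9, 1.6) to (6.5, 1.5), a distance of √(2.6² + 0.1²) ≈ 2.6.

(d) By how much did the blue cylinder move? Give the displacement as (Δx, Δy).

(1.1, -0.1)

From the two frames, the blue cylinder sits at roughly (11.1, 1.7) before and (12.2, 1.6) after.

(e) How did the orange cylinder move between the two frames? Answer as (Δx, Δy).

(2.8, -0.9)

The orange cylinder was at about (1.9, 5.8) and moved to about (4.7, 4.9).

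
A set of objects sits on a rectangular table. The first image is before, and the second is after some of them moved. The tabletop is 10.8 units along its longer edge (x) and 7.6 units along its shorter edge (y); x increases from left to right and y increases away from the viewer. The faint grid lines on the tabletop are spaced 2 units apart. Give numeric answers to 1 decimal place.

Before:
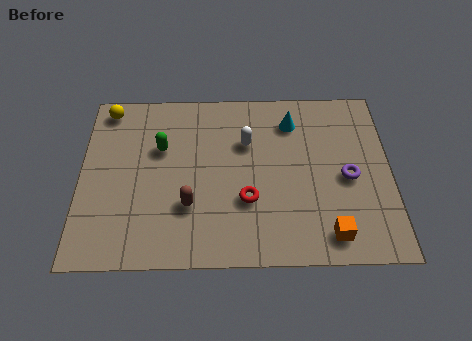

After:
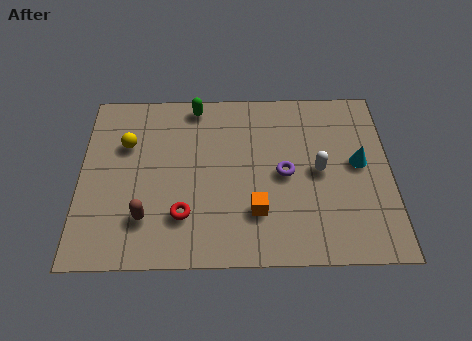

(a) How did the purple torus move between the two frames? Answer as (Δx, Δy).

(-2.2, 0.2)

The purple torus started near (9.3, 3.5) and ended near (7.1, 3.7).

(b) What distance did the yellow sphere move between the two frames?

1.7

From (0.9, 6.7) to (1.6, 5.1), the yellow sphere covered √(0.7² + 1.6²) ≈ 1.7 units.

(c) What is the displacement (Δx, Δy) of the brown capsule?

(-1.5, -0.5)

The brown capsule was at about (3.8, 2.4) and moved to about (2.3, 1.9).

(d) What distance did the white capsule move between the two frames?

2.8

From (5.8, 5.1) to (8.3, 3.8), the white capsule covered √(2.5² + 1.3²) ≈ 2.8 units.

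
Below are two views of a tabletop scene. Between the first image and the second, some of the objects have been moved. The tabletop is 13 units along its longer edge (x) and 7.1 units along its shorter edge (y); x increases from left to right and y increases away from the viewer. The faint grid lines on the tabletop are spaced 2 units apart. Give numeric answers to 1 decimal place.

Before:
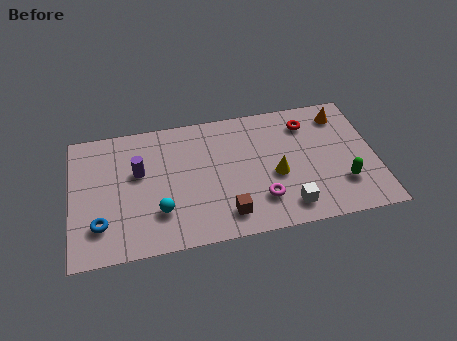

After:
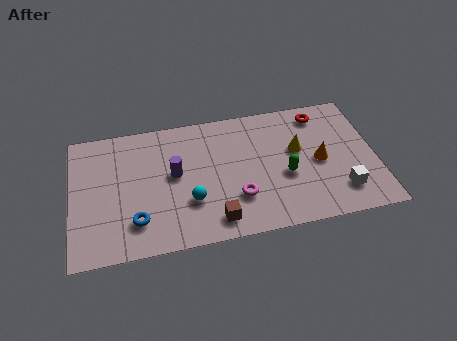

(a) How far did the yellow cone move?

1.6

The yellow cone moved from about (8.7, 3.0) to (9.7, 4.2), a distance of √(1.0² + 1.2²) ≈ 1.6.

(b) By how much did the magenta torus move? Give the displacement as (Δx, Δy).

(-1.0, 0.3)

From the two frames, the magenta torus sits at roughly (8.0, 1.8) before and (7.0, 2.1) after.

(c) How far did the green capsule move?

2.6

The green capsule moved from about (11.5, 2.0) to (9.1, 2.9), a distance of √(2.4² + 0.9²) ≈ 2.6.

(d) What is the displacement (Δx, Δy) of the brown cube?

(-0.5, -0.2)

The brown cube was at about (6.5, 1.3) and moved to about (6.0, 1.1).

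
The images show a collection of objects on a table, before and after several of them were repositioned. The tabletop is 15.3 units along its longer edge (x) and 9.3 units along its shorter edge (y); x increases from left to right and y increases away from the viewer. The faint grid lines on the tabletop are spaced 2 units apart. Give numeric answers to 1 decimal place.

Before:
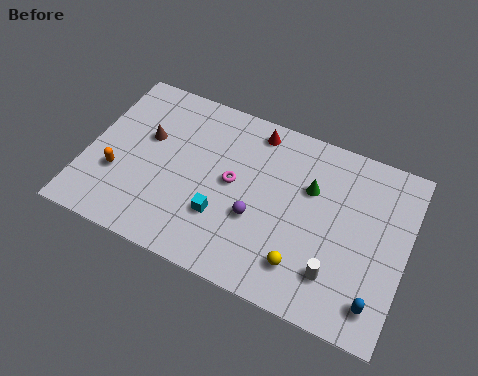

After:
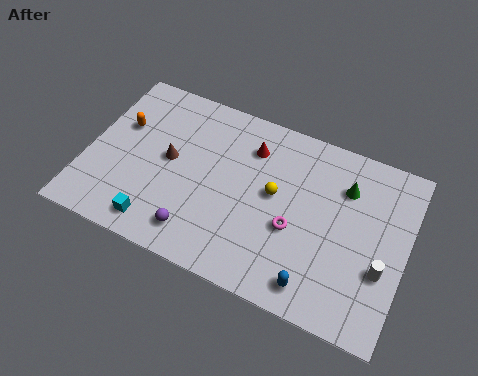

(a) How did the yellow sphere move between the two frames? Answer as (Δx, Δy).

(-1.7, 3.1)

From the two frames, the yellow sphere sits at roughly (10.7, 2.0) before and (9.0, 5.1) after.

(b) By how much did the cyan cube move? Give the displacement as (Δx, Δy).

(-2.9, -1.6)

The cyan cube started near (6.7, 2.9) and ended near (3.8, 1.3).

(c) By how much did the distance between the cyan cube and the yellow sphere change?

+2.3

They were about 4.1 units apart before and 6.4 after — 2.3 units further apart.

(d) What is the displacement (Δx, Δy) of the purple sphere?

(-2.6, -1.9)

The purple sphere started near (8.3, 3.5) and ended near (5.7, 1.6).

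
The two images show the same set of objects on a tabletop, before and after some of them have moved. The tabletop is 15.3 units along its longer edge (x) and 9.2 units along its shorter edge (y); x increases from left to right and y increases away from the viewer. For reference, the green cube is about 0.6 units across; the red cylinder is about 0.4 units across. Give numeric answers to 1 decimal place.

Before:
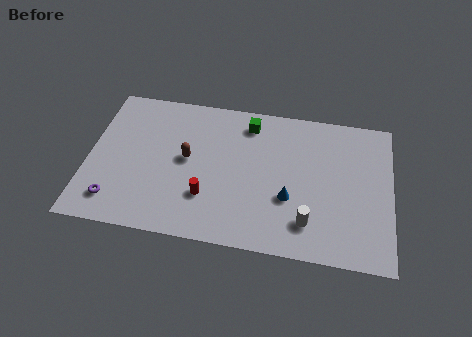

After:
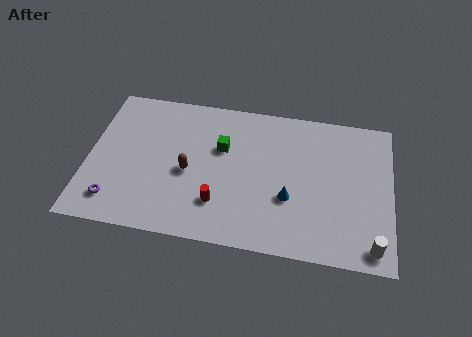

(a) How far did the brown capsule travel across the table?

0.8

From (5.0, 4.9) to (5.1, 4.1), the brown capsule covered √(0.1² + 0.8²) ≈ 0.8 units.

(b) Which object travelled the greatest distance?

the white cylinder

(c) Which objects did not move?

the blue cone and the purple torus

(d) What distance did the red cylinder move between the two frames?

0.7

The red cylinder was near (6.1, 2.7) before and (6.7, 2.4) after, so it travelled √(0.6² + 0.3²) ≈ 0.7 units.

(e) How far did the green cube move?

2.2

The green cube moved from about (8.0, 7.7) to (6.7, 5.9), a distance of √(1.3² + 1.8²) ≈ 2.2.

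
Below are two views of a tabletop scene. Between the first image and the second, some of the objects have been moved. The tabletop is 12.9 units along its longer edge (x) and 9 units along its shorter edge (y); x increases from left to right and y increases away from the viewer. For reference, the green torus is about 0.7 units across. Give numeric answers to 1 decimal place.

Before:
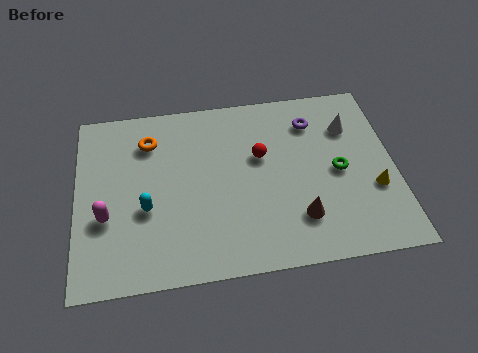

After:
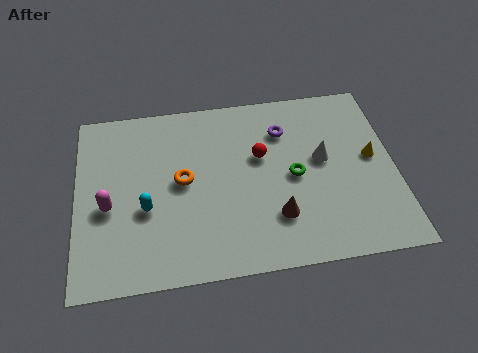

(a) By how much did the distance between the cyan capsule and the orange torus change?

-1.5

The distance was about 3.4 in the first image and 1.9 in the second, so they moved 1.5 units closer together.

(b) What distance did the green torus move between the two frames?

1.8

From (10.6, 4.3) to (8.8, 4.3), the green torus covered √(1.8² + 0.0²) ≈ 1.8 units.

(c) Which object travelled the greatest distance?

the orange torus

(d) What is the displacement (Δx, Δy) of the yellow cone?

(0.0, 1.6)

From the two frames, the yellow cone sits at roughly (12.0, 3.2) before and (12.0, 4.8) after.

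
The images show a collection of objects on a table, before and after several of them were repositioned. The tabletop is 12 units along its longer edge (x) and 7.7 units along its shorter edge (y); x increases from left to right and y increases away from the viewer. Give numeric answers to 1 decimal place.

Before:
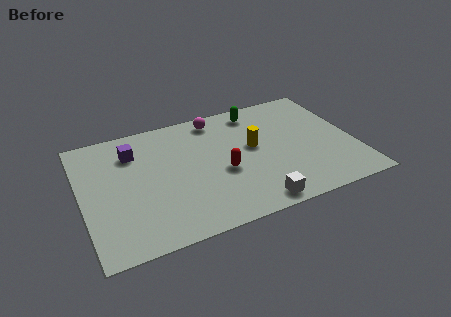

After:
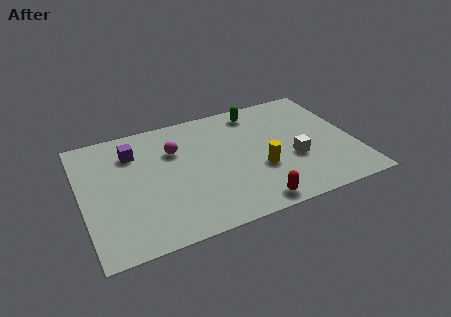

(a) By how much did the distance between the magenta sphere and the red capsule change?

+1.9

The distance was about 3.5 in the first image and 5.4 in the second, so they moved 1.9 units further apart.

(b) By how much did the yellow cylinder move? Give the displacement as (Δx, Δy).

(0.1, -1.5)

The yellow cylinder started near (7.6, 4.3) and ended near (7.7, 2.8).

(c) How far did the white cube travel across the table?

2.9

The white cube was near (7.2, 0.8) before and (9.2, 2.9) after, so it travelled √(2.0² + 2.1²) ≈ 2.9 units.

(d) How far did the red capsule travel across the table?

2.6

From (6.1, 3.2) to (7.1, 0.8), the red capsule covered √(1.0² + 2.4²) ≈ 2.6 units.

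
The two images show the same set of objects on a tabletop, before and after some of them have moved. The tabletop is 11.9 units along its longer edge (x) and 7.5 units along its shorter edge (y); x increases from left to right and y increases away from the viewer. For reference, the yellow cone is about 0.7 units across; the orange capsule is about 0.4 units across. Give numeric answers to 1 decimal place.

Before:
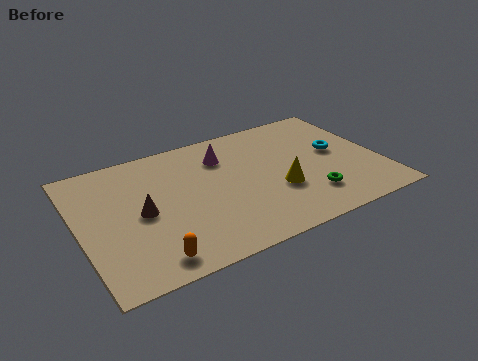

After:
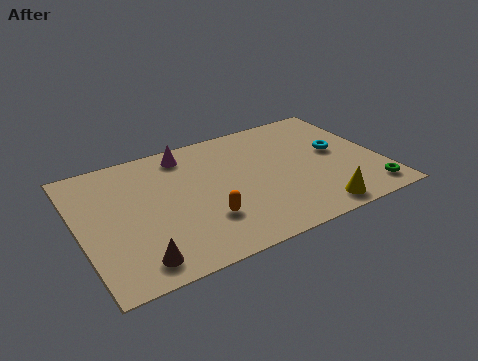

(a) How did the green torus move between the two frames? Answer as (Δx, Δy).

(2.3, -0.7)

The green torus was at about (8.8, 1.8) and moved to about (11.1, 1.1).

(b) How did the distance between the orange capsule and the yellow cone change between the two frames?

-1.2

They were about 5.6 units apart before and 4.4 after — 1.2 units closer together.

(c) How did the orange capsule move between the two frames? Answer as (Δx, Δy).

(2.3, 1.2)

The orange capsule was at about (2.4, 1.0) and moved to about (4.7, 2.2).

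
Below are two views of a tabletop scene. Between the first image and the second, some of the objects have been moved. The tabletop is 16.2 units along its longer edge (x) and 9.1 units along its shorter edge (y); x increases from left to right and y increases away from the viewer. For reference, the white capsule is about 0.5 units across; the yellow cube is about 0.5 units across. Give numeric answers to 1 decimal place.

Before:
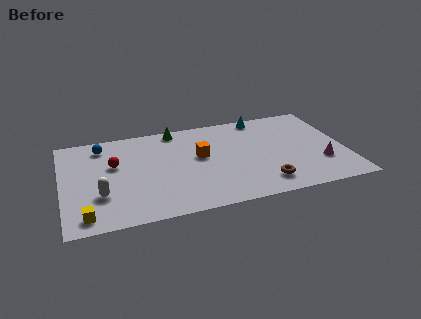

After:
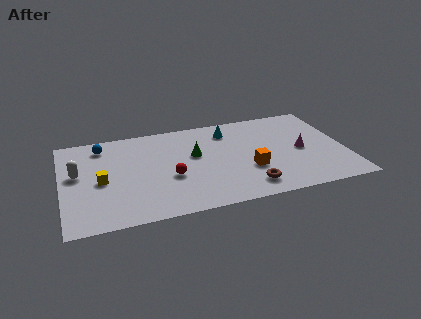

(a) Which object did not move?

the blue sphere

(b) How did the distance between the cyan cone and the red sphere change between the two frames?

-3.9

They were about 9.1 units apart before and 5.2 after — 3.9 units closer together.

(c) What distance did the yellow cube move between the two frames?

3.2

The yellow cube moved from about (1.2, 1.2) to (2.2, 4.2), a distance of √(1.0² + 3.0²) ≈ 3.2.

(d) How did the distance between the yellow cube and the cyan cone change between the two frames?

-4.5

Before: roughly 12.6 units apart; after: 8.1. That's 4.5 units closer together.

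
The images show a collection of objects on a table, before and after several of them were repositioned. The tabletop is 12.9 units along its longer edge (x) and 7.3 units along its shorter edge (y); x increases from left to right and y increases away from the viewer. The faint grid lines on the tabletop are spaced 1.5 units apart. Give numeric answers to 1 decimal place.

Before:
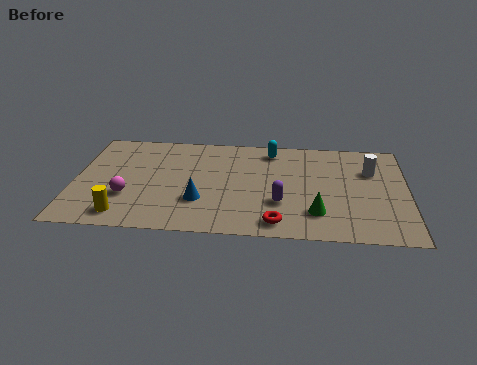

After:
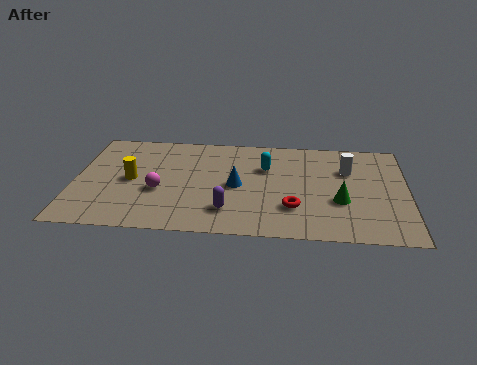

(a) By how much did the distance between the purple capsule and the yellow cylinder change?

-1.9

Before: roughly 6.1 units apart; after: 4.2. That's 1.9 units closer together.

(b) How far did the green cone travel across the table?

1.3

The green cone was near (9.4, 1.8) before and (10.3, 2.7) after, so it travelled √(0.9² + 0.9²) ≈ 1.3 units.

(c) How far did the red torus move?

1.3

The red torus moved from about (7.9, 1.0) to (8.5, 2.1), a distance of √(0.6² + 1.1²) ≈ 1.3.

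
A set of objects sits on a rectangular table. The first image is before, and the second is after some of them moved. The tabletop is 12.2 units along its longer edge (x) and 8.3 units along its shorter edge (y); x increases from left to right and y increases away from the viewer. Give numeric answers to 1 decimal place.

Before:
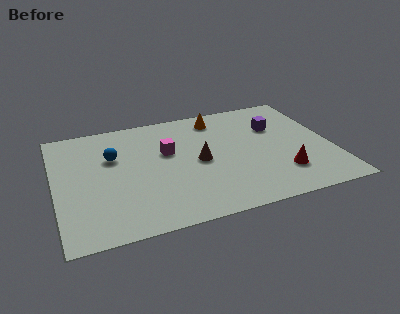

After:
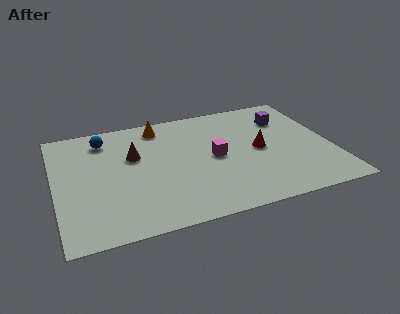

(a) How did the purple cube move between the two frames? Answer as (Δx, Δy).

(0.5, 0.5)

The purple cube started near (9.9, 5.6) and ended near (10.4, 6.1).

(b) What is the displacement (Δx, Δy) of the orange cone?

(-2.6, 0.1)

The orange cone was at about (7.4, 7.0) and moved to about (4.8, 7.1).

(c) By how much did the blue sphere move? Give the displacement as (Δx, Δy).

(-0.3, 1.4)

The blue sphere was at about (2.6, 5.4) and moved to about (2.3, 6.8).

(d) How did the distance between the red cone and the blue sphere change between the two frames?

-0.7

The distance was about 7.9 in the first image and 7.2 in the second, so they moved 0.7 units closer together.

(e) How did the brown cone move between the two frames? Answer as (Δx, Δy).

(-2.8, 1.2)

The brown cone started near (6.3, 4.0) and ended near (3.5, 5.2).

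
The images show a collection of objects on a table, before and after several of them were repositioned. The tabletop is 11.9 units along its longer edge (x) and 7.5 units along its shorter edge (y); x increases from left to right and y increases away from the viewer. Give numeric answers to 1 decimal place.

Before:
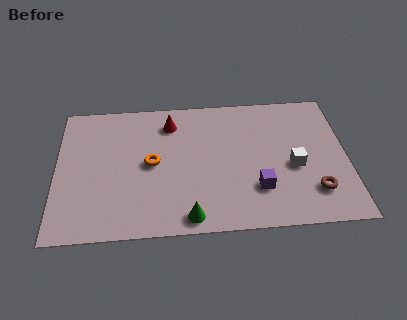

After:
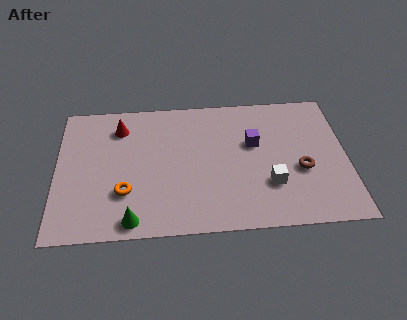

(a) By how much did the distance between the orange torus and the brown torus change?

+0.3

The distance was about 6.9 in the first image and 7.2 in the second, so they moved 0.3 units further apart.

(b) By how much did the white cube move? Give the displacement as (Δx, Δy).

(-1.0, -0.9)

The white cube was at about (9.7, 3.2) and moved to about (8.7, 2.3).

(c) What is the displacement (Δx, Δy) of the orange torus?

(-1.1, -1.5)

The orange torus was at about (3.9, 3.8) and moved to about (2.8, 2.3).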